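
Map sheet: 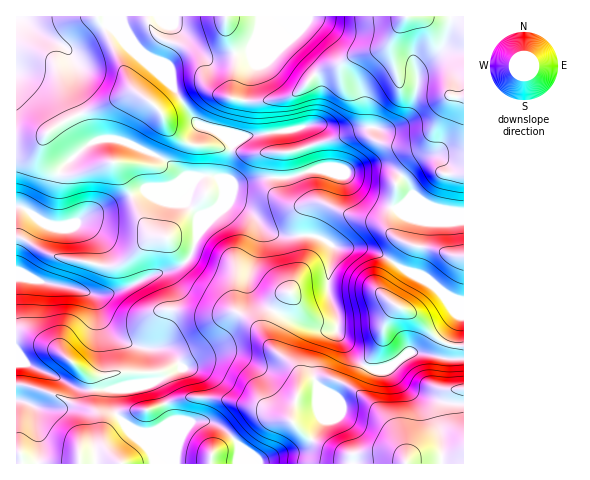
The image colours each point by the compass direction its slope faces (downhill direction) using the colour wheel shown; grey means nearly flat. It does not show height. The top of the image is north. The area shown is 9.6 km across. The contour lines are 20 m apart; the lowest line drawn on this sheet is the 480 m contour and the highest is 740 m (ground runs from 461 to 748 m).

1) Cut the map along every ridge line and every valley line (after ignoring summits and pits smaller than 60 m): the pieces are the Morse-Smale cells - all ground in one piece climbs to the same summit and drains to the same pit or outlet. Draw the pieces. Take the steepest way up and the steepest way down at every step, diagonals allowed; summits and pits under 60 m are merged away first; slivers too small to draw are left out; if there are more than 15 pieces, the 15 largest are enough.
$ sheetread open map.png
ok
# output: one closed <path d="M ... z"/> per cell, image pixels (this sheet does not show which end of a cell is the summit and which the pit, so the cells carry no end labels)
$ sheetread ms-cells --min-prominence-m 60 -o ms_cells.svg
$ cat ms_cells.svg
<path d="M105 16l-89 1 0 446 447 1 1-163-19-5-18-15-24-12-31-19-9-2-24 0-27-13-34 0-11-4-16-18-9-6-13-4-5 5 11-24 31-7 26 0 20-8-14-38-6-2-48 7-13 8-11-11-19-7-6-6-23-35-40-34-18-20-8-6z"/><path d="M463 16l-203 0-1 13-8 21-33 8-10 0-7-5-27-28-10-4-5-5-53 0 0 9 4 2 22 24 40 34 27 39 21 9 11 11 13-8 48-7 6 2 14 38-20 8-26 0-31 7-10 20 0 3 4-4 3 0 14 7 21 21 11 4 34 0 27 13 24 0 9 2 31 19 24 12 18 15 18 5z"/><path d="M259 16l-99 1 14 8 27 28 7 5 10 0 33-8 8-21z"/>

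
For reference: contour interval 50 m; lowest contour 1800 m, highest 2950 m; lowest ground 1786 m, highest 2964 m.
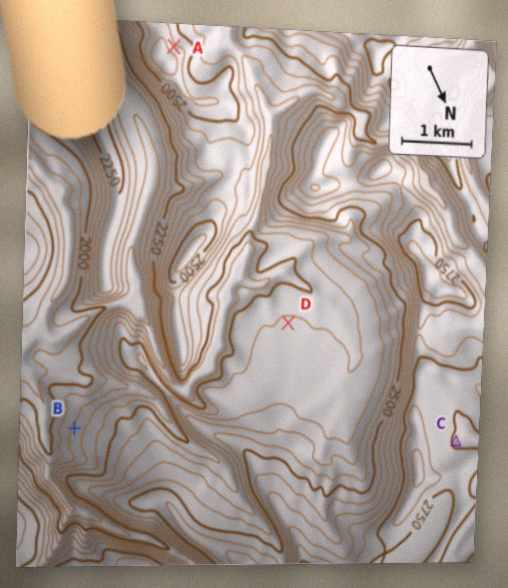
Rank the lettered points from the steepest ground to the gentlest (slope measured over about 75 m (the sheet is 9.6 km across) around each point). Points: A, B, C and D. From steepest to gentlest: A B C D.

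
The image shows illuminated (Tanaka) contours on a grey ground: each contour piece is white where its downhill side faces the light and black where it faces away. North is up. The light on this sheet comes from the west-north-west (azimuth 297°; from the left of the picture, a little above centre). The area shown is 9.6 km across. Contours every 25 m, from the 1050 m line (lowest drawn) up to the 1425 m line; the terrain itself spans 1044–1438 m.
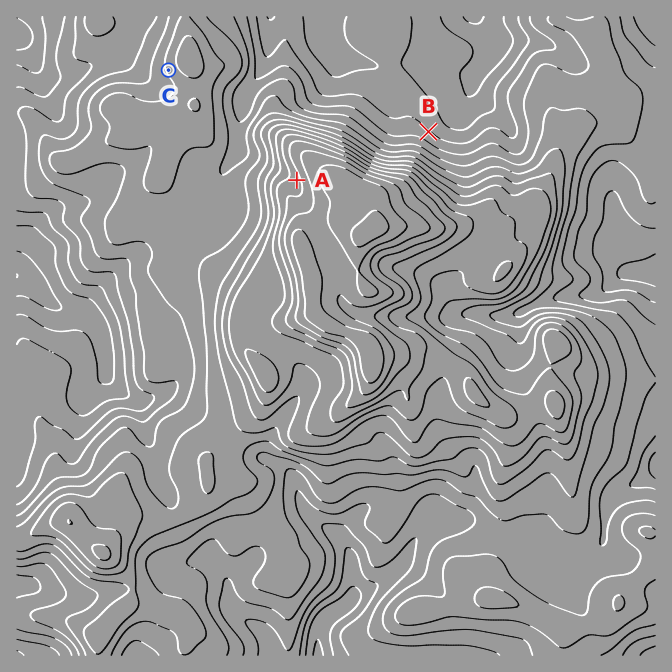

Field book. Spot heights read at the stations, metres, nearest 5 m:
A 1340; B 1130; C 1230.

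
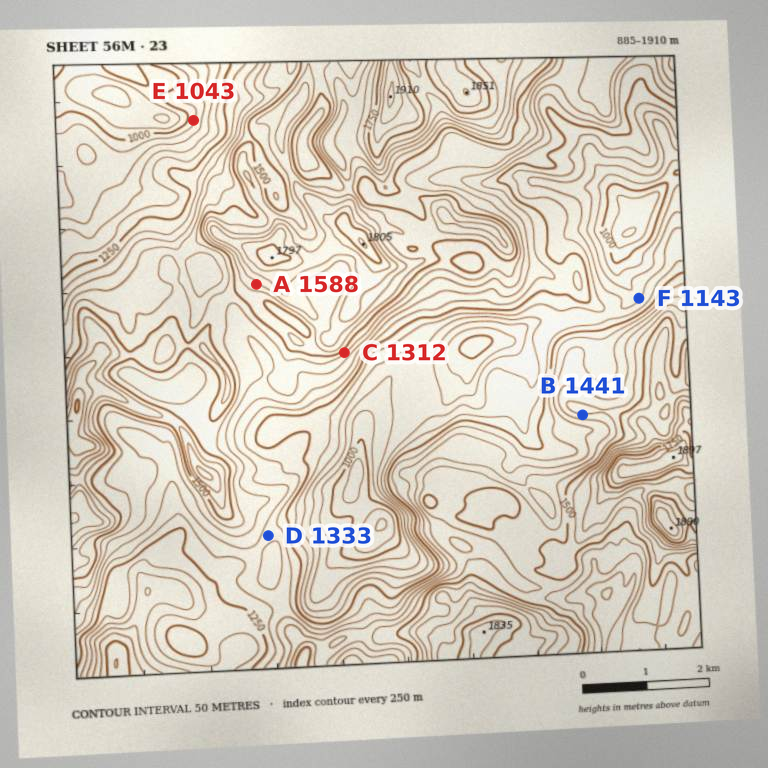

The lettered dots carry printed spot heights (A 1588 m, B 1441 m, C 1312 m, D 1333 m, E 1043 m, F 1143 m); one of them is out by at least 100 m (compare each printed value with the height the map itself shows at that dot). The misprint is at C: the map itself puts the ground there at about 1462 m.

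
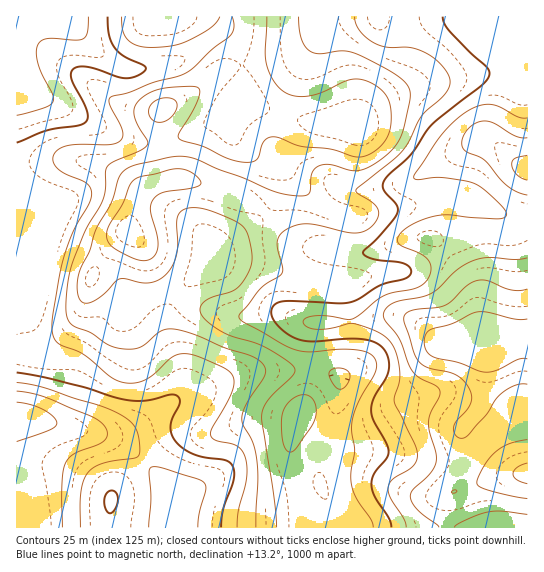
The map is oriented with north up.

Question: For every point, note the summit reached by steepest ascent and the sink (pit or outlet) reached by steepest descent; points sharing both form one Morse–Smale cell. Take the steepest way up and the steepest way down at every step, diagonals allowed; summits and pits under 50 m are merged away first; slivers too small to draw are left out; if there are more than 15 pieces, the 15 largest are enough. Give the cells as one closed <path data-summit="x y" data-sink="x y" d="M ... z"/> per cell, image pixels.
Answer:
<path data-summit="473 343" data-sink="17 418" d="M527 16l-152 0-34 5-15 7-21 20-15 8-67 13-34 27-28 14 0 27 11 42-21 5-6 3-6 6-11 38-12 11-21 28-14 41-10 16-21 21-9 5-25 1 1 174 511-1 0-308-17-2-34-16-22-5-20 1-26 10-30 4-18 5-19-1-27-15-33-33-35-16-11-10-4-8 10-34 12 6 55 18 30 0 15 2 21-20 26-13 36-11 61-10 19-6 5-5 6-1z"/><path data-summit="473 343" data-sink="17 17" d="M374 16l-357 0-1 337 25 0 9-5 21-21 10-16 14-41 21-28 12-11 11-38 6-6 6-3 21-5-12-52 2-18 27-13 34-27 67-13 15-8 28-24z"/><path data-summit="527 169" data-sink="17 418" d="M527 60l-5 0-5 5-8 3-72 13-36 11-26 13-21 20-15-2-30 0-55-18-12-6-10 34 4 8 11 10 35 16 33 33 27 15 19 1 18-5 30-4 26-10 20-1 22 5 34 16 16 2z"/>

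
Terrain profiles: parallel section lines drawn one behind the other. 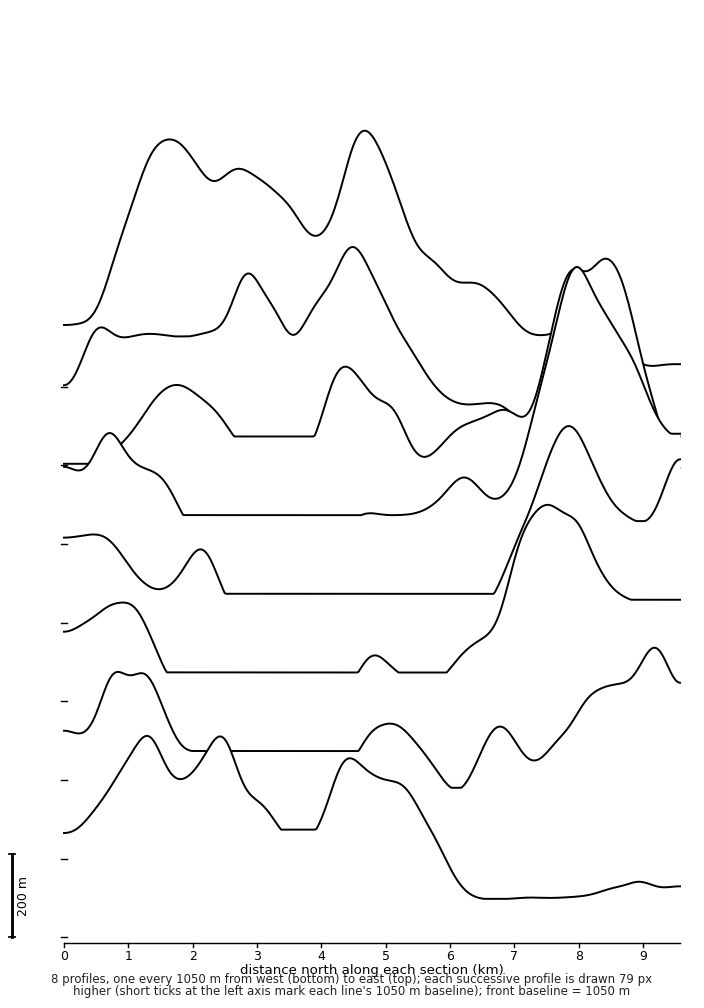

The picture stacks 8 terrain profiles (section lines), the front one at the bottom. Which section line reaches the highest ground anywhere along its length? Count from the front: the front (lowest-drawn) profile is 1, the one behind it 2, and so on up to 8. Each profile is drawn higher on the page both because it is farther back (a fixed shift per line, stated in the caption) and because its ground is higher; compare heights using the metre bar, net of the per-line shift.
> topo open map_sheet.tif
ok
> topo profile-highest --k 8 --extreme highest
5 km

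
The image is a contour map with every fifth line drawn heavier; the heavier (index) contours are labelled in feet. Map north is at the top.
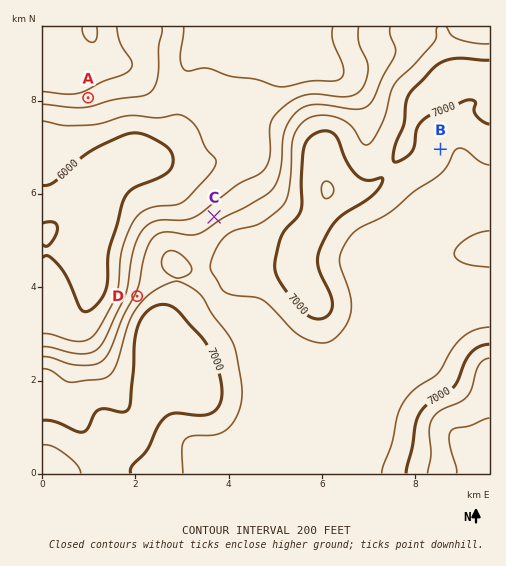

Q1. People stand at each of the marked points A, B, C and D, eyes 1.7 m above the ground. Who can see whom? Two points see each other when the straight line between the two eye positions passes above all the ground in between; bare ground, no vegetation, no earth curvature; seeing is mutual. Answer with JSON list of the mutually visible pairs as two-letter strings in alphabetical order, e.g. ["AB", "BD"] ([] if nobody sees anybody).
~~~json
["AC", "AD"]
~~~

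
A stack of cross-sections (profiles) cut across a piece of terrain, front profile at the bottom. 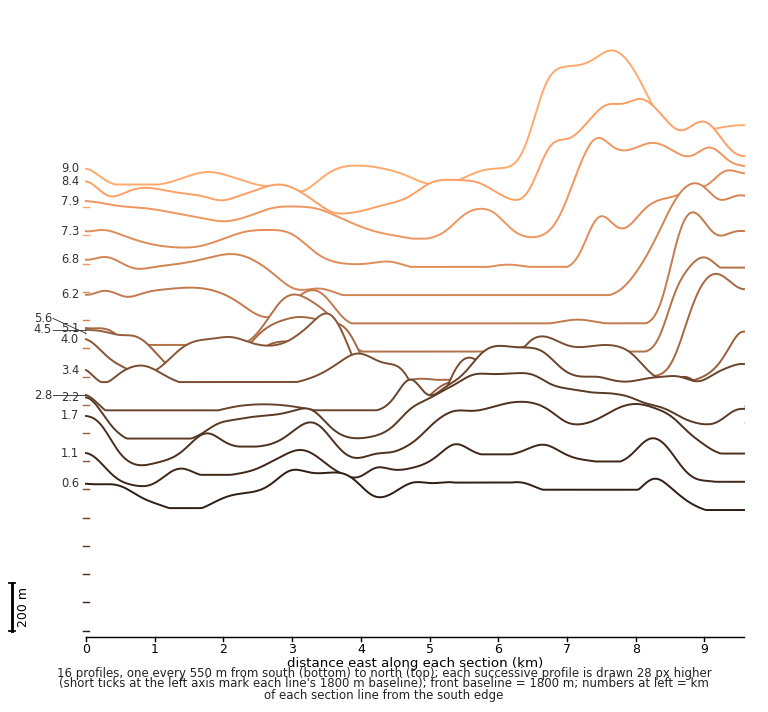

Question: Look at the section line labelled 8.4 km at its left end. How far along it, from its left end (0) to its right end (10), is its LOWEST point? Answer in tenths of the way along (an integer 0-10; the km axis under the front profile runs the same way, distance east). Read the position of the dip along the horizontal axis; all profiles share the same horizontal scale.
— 4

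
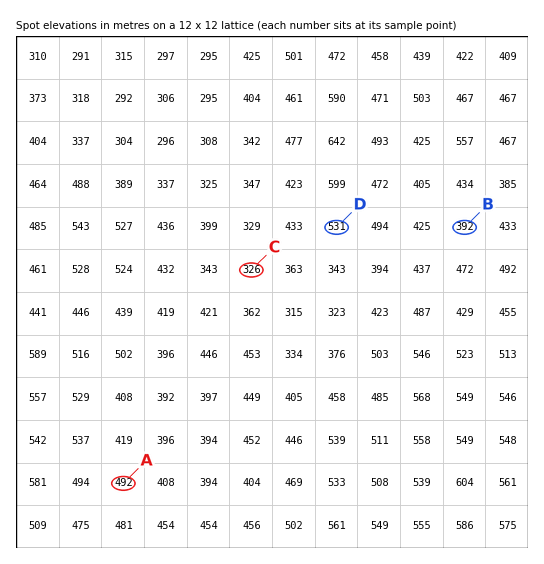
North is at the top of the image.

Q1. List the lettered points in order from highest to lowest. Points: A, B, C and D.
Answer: D A B C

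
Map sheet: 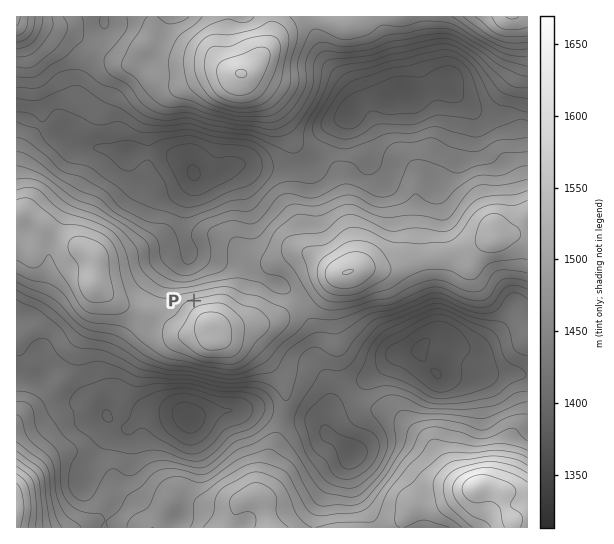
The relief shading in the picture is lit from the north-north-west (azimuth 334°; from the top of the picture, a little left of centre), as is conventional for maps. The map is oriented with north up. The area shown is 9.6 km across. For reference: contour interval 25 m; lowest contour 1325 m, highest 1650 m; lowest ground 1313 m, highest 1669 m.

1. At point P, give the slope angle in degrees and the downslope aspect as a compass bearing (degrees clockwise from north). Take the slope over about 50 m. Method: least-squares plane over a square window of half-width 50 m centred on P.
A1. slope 9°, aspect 343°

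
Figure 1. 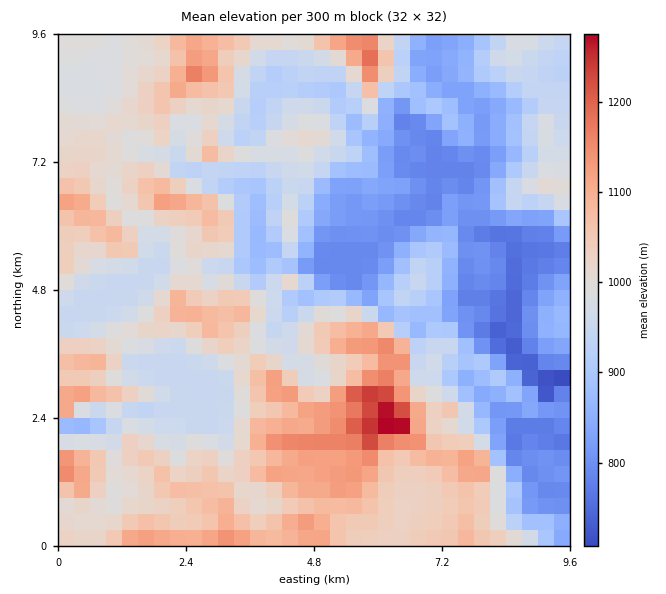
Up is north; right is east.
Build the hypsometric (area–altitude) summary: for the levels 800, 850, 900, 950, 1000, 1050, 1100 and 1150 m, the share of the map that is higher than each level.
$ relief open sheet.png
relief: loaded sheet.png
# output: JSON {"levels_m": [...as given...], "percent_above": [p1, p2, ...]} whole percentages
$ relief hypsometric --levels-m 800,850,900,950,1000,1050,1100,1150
{"levels_m": [800, 850, 900, 950, 1000, 1050, 1100, 1150], "percent_above": [90, 80, 73, 61, 40, 21, 10, 3]}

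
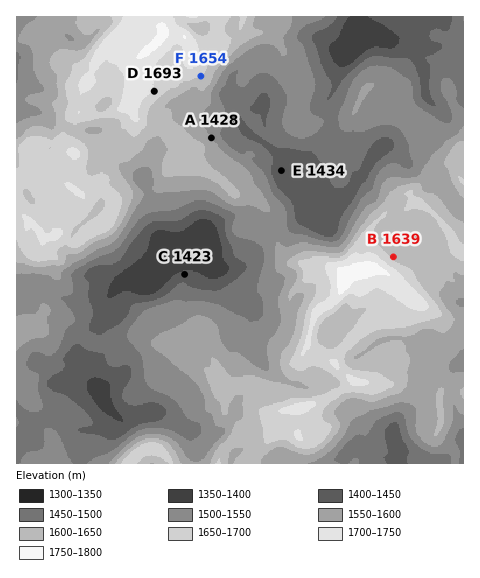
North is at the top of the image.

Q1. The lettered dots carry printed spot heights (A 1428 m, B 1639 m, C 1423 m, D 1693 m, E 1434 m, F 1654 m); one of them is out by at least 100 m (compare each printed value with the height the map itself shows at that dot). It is A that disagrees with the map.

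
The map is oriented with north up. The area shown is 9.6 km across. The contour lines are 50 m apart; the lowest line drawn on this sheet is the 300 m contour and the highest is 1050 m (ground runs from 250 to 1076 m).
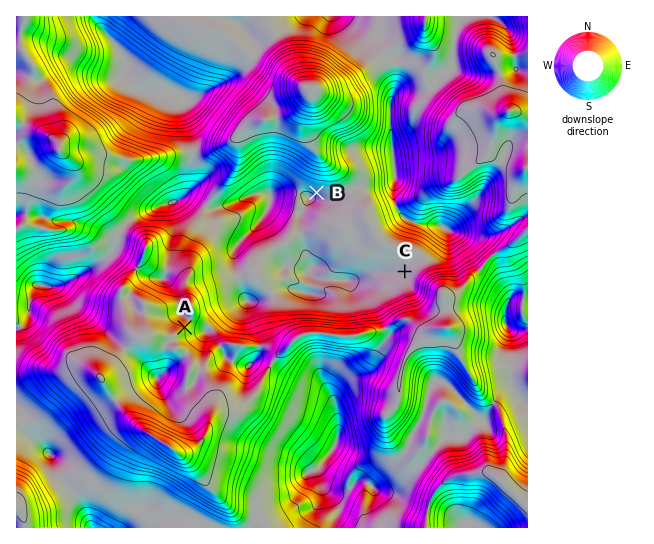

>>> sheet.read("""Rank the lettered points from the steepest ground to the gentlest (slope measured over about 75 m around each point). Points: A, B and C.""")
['A', 'B', 'C']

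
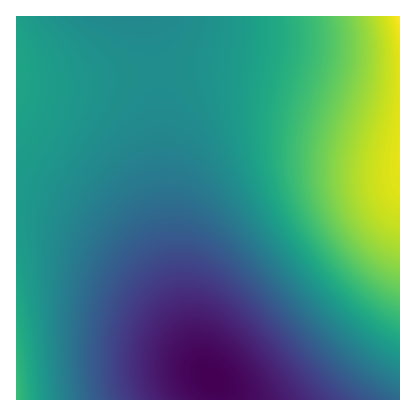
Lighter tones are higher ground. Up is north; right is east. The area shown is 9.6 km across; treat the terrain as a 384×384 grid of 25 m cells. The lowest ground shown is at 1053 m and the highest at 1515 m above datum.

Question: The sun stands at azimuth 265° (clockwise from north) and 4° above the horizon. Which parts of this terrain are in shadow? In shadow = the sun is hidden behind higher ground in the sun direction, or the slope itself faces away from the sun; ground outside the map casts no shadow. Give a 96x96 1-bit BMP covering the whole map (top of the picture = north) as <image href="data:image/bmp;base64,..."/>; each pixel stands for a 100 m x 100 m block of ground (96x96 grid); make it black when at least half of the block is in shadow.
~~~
<image width="96" height="96" href="data:image/bmp;base64,Qk2+BAAAAAAAAD4AAAAoAAAAYAAAAGAAAAABAAEAAAAAAIAEAAATCwAAEwsAAAIAAAAAAAAA////AAAAAAD////gAAAAAAAAAAD/////AAAAAAAAAAD//////AAAAAAAAAD//////8AAAAAAAAD///////AAAAAAAAD///////AAAAAAAAD///////AAAAAAAAD///////AAAAAAAAD//////+AAAAAAAAD//////+AAAAAAAAD//////+AAAAAAAAD//////8AAAAAAAAD//////8AAAAAAAAD//////4AAAAAAAAD//////wAAAAAAAAD//////gAAAAAAAAD//////AAAAAAAAAD/////+AAAAAAAAAD/////8AAAAAAAAAD/////wAAAAAAAAAD/////gAAAAAAAAAD////+AAAAAAAAAAD////4AAAAAAAAAAA////AAAAAAAAAAAAD//gAAAAAAAAAAAAAAAAAAAAAAAAAAAAAAAAAAAAAAAAAAAAAAAAAAAAAAAAAAAAAAAAAAAAAAAAAAAAAAAAAAAAAAAAAAAAAAAAAAAAAAAAAAAAAAAAAAAAAAAAAAAAAAAAAAAAAAAAAAAAAAAAAAAAAAAAAAAAAAAAAAAAAAAAAAAAAAAAAAAAAAAAAAAAAAAAAAAAAAAAAAAAAAAAAAAAAAAAAAAAAAAAAAAAAAAAAAAAAAAAAAAAAAAAAAAAAAAAAAAAAAAAAAAAAAAAAAAAAAAAAAAAAAAAAAAAAAAAAAAAAAAAAAAAAAAAAAAAAAAAAAAAAAAAAAAAAAAAAAAAAAAAAAAAAAAAAAAAAAAAAAAAAAAAAAAAAAAAAAAAAAAAAAAAAAAAAAAAAAAAAAAAAAAAAAAAAAAAAAAAAAAAAAAAAAAAAAAAAAAAAAAAAAAAAAAAAAAAAAAAAAAAAAAAAAAAAAAAAAAAAAAAAAAAAAAAAAAAAAAAAAAAAAAAAAAAAAAAAAAAAAAAAAAAAAAAAAAAAAAAAAAAAAAAAAAAAAAAAAAAAAAAAAAAAAAAAAAAAAAAAAAAAAAAAAAAAAAAAAAAAAAAAAAAAAAAAAAAAAAAAAAAAAAAAAAAAAAAAAAAAAAAAAAAAAAAAAAAAAAAAAAAAAAAAAAAAAAAAAAAAAAAAAAAAAAAAAAAAAAAAAAAAAAAAAAAAAAAAAAAAAAAAAAAAAAAAAAAAAAAAAAAAAAAAAAAAAAAAAAAAAAAAAAAAAAAAAAAAAAAAAAAAAAAAAAAAAAAAAAAAAAAAAAAAAAAAAAAAAAAAAAAAAAAAAAAAAAAAAAAAAAAAAAAAAAAAAAAAAAAAAAAAAAAAAAAAAAAAAAAAAAAAAAAAAAAAAAAAAAAAAAAAAAAAAAAAAAAAAAAAAAAAAAAAAAAAAAAAAAAAAAAAAAAAAAAAAAAAAAAAAAAAAAAAAAAAAAAAAAAAAAAAAAAAAAAAAAAAAAAAAAAAAAAAAAAAAAAAAAAAAAAAAAAAAAAAAAAAAAAAAAAAAAAAAAAAAAAAAAAAAAAAAAAAAAAAAAAAAAAAAAAAAAAAAAAAAAAAAAAAAAAAAAAAAAAAAAAAAAAAAAAAAAAAAAAAAAAAAAAAAAAAAAA="/>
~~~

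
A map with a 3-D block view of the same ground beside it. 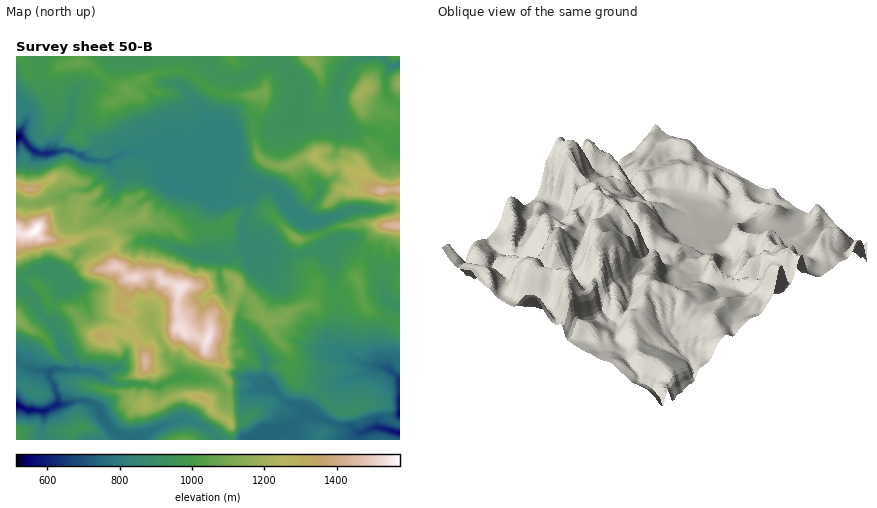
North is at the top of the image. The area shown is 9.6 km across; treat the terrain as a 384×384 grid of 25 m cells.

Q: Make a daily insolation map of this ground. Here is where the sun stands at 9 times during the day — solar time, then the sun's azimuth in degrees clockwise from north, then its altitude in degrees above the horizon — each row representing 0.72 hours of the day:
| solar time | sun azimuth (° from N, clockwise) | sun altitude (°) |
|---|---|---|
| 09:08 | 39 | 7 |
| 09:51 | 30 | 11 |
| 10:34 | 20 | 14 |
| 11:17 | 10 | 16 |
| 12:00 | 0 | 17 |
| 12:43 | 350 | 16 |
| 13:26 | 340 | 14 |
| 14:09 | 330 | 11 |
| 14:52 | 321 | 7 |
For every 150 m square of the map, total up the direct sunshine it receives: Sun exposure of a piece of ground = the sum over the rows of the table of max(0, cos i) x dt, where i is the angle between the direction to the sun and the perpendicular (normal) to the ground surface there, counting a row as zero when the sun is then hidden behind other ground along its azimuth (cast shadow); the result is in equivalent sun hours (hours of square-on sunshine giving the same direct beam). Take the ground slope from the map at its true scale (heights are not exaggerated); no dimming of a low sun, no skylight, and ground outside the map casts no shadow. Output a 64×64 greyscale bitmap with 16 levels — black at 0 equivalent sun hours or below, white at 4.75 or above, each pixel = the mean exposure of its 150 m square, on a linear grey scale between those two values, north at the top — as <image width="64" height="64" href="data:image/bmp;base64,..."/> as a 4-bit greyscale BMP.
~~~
<image width="64" height="64" href="data:image/bmp;base64,Qk12CAAAAAAAAHYAAAAoAAAAQAAAAEAAAAABAAQAAAAAAAAIAAATCwAAEwsAABAAAAAAAAAAAAAAABEREQAiIiIAMzMzAERERABVVVUAZmZmAHd3dwCIiIgAmZmZAKqqqgC7u7sAzMzMAN3d3QDu7u4A////AEM0UzIhAAAkMQAAACZ3dBAAABABI0RVREQyIiETVnmqVUVlRVQQFGQgAAAAABIgAAAAAAASNERERVVCAAACMgDst4qaqYiXMhAAAAAAAAAAAAFBAAASM0RVZSAAAAAAAtzciZh4iXMQAAAAAAAAAAAAKHYxABIzNFQxAAAAAAA5pSEEmYd2MQAQIAAAAAAAAASZZmZUMiIhEQACMxAAAAMwAAAVeYQAACIjIiIAAAAAN4ZVV3UyMhAAAUZ3ZTISNAAAAAAAEAAAJUWHZlEAAAJVVVVWZUQhAAADZmZmZmVVARMzIQAAAAADZWYzV2Vpvcc0VFVUQxAAADZmZmZ2ZlMUZ2UhEAATeaqFEAAUV4dkIQFCESIhAAAUVndmd3d2ZUd2ZAMzVmYxAAAAAAAiEQAAAlEAARABJFVERWd3d3dkVmUwFFZmMAACIQAAAAAAAAAWMAAAAAJEREQzNGeHeJJDIQAAEiAAAAAmQAIQAAAAAAAAAAAAIzM0REQzNFaIMCEAAAAAAAAAAAJCIzEAAAAAA0ECMkZkNFVWZmZlQzETEQAAAkEQAAAAAkZTIQAAAAFmICRBESI0VnZVRDEhERMQAAAkMhAAAAABa2EAAAAAJGVEVSEQAlVmREQzIiIREQAAAUMiEQAAEQF7pSAAABIkI0diERAlZTIzIiEiEQAAAAAEQiIiABNAAniEEAAAJSEkQzIBEnZBIyISEREQAAAAAVdCIiNmZBIzVWMiATR4Q0RVMQEUMhMxIREhEQEQAAFphyESR7y5h3dDISQzZ4d2QkMQASMSMhIAERERAAEiJppzERFGeJhSE0ISNnZnh4eFMQACMRIRIQAREREAETV5liAQATREMQABEREjRmV4hFYgEjV3UiMgEhIiEQAkWKhSEAAUQyIzIlMAABRFdmmoiTI0WKmHMQEzIzMiJGZ4cyESNWZDIiREIAAAA1ZoeIqpUSR4rMy4VUMzMzNXd2JCERM0VEIREUIAAAABMjIjm6YxNpuqqZmHZFQ0NGZUIiEQEiEiIRAAEQAAAAAyEABKhUFaqphmZ3ZEVUM0VEMyIQAAAAAAAAAAAAAAATUzM0U0M4uodVVlRERVQzMzMjIQAAAAAAAAAAEREQJHvMzIhiFYmXZVVERVVWZCNDMzMwAAAAAAAAAAAnqFRq3t//6lSM2nVURFVVZmVmVkMiIzAAAAAAAVh1MTjd3u3u/v//zf63VERERFVWZVZ2UyEiMAAAAAADe92r3d3u//7/3dzLynVERERFZWZURmZDIREQAAAAAAKKzO//7+///tp1VEM3ZEVEQzIUZkRFVUIREAAAAAAAACaLuYut3syVEAEiIzRUVUQyEAASNEVVUiAAAAAAAAAAAUVmM2iXUQAAAREjMkM0MzEAAAEiMzMxEAAAAANXq4QQATmEEAAAAAEyERETREQzIRJlEAAAAAIAAAR1JHq6vLhVWHcwAAEBRUMzMiQzMzIRbu7IMAAAAAAACcuEV3ZmirqoQQAAMjZ3Z2ZkRDMyEBbbmHdlQxEAEjM+7OpnZVRFeHd2QRRUd3dniphSNUEBSpVDIAACMzV8//zf/4VUQyM3hmiYVXeZiHequ6YlUzSIUyEAAAAAAAAUiURqx1RFVnWKhXmHmoupmJd5q4RmZ3QxABEAAAAAAAATAAJndmUySHqENrlryqqpZERWdmiHQQAAFlEAAAAAAAAAABI0aZUUqpukOrqph2VUREQzRnQQAAEChxAAAAAAABIQAAE0WqRovd7KuWVVRFVEREMzMQAAAhAnMlQiNUMY/+UAEQETy2eaq8p1VEREREREQzIQAAASEAKaZEmt/////5MTashbl3iIVURERERERERDIAAAABEAACITeb7+/////qvN3ZanRFVVREREREREVEMQAAAAAAAAAjZ4zKisvd7//czd24RVZlVEREREREREQxABNCAAADU0iFmoeJh63u/u2WMiOIZmVURERERERERDEXvdyDAEmquUenZ4mZdBFIgwARERRmZVVEREREREREQ3upq9uGQjh5zZZWZ6gQAAAAABREMRIzRERERERERERFmHZ4q83Jis7shWZUowAAARASIzMzM0REREREREREREaGZmZ5zv7Ky6dGZUQgEyACU0QgASIzNERERERERERDNWZlVWaKqYZ2VndUNAFEMRFnUhAAESIzMzRDM0RERDM1VVVERVZmZUQ0RDNEAVRDMTdTIQAAERIjMzMzREMzI1VERERERVVUQyABIzMgRERCJFQyIQAAABIzMzMzMiERNTIzRERERERDEAIzI0IzNDREREMhAAAAABEiMzIhAAIyISNEREQ0RDIRMzNVQzI0NDRVVDERAAAAABJDIQAAACEhIzRERDREMhIjRWYyEiQ0RERVVlMQARAAATIQAAAAABEjNEREM0RDESM0QiERNDQzVVV3ZDNVISI0IQABNVZVMjNEREQzREdiETQgEAJDMzM0VlREVVQ4mXMQAViJmsymVERDMzI0WKciNSAhEzMyIREyJXiGQ0QhAAAmh3ZniYl1RDMhIjNWmphlVSI0MiEQAQFIiJmHQQAAE2dlQzRWioZEMhATQ1Z6ynerI1VEIQAAFHd4mruoZURXZlQyESRodlQxADUzNmnLhJ4UVUVmQyJHd2ZmZ3iJmHZlRCESMkZlRCABQyIkm7u2AiRVVXd2Z3dlVEREREVmZVVEImdkRFVDITZkMiJFfLIA"/>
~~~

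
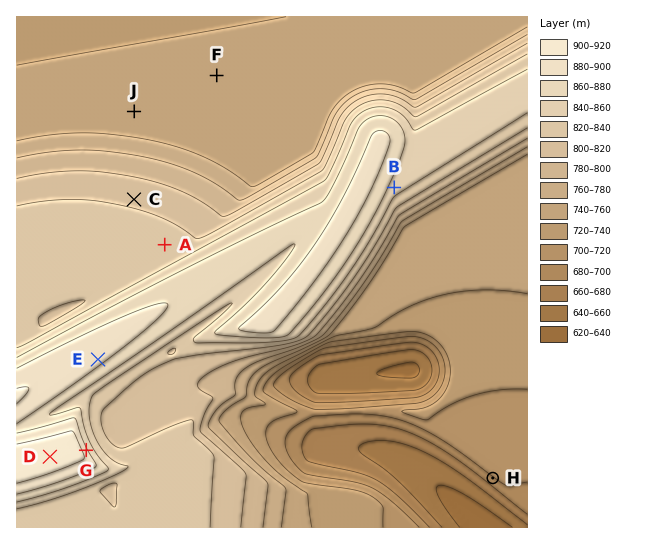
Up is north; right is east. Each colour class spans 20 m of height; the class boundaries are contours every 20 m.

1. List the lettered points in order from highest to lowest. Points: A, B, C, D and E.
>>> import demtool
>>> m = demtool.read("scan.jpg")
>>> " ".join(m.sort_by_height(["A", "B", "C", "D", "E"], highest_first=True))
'D E B A C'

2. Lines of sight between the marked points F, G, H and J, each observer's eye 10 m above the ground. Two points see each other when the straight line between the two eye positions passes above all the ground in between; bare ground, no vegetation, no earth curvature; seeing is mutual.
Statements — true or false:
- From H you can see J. false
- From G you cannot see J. true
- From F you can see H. false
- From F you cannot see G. true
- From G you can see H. true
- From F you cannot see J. false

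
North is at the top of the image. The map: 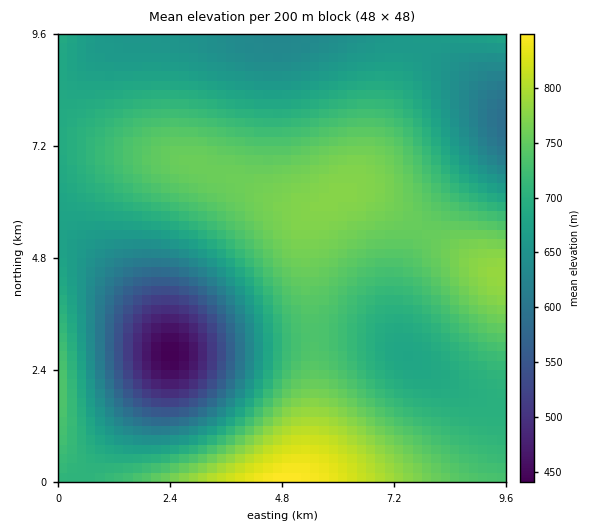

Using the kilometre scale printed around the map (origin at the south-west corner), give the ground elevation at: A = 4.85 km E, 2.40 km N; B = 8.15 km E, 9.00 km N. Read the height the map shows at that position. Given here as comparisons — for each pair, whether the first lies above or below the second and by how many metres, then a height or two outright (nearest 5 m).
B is below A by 70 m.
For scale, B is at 655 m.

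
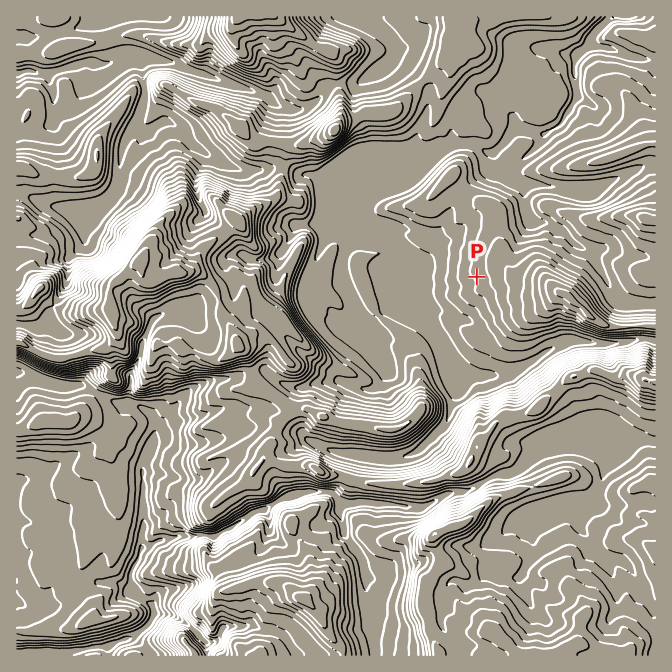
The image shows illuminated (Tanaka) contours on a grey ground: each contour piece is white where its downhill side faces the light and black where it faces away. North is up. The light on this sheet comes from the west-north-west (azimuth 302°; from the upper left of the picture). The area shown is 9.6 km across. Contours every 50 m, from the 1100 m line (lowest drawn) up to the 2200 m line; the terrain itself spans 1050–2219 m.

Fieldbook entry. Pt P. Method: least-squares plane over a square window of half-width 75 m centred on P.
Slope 13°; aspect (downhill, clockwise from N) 240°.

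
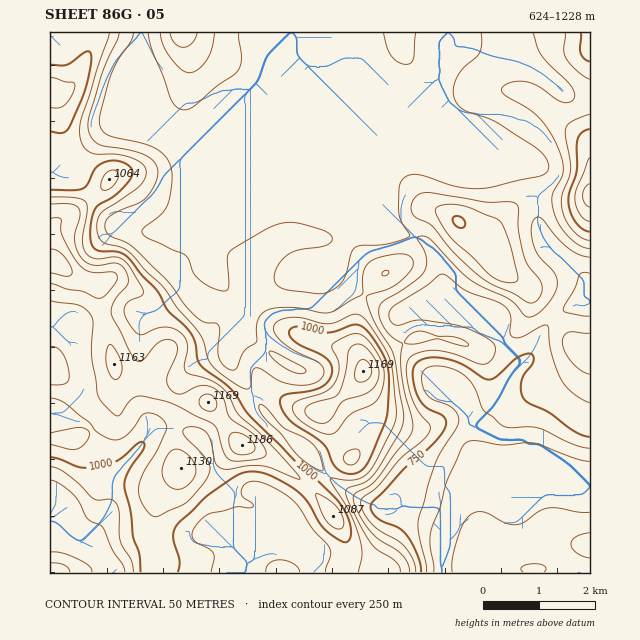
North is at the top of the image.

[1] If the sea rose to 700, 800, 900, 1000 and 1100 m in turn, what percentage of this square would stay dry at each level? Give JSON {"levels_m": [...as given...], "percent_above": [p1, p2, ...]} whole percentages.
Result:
{"levels_m": [700, 800, 900, 1000, 1100], "percent_above": [92, 84, 42, 21, 6]}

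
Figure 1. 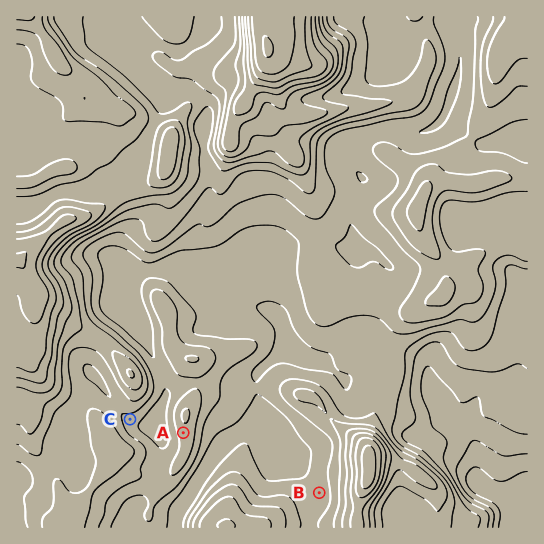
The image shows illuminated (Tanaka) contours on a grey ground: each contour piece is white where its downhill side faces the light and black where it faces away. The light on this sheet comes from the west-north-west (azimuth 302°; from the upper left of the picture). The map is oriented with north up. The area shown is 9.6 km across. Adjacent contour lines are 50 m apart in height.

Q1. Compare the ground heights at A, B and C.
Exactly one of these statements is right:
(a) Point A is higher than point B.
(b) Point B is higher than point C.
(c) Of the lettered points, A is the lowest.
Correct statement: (a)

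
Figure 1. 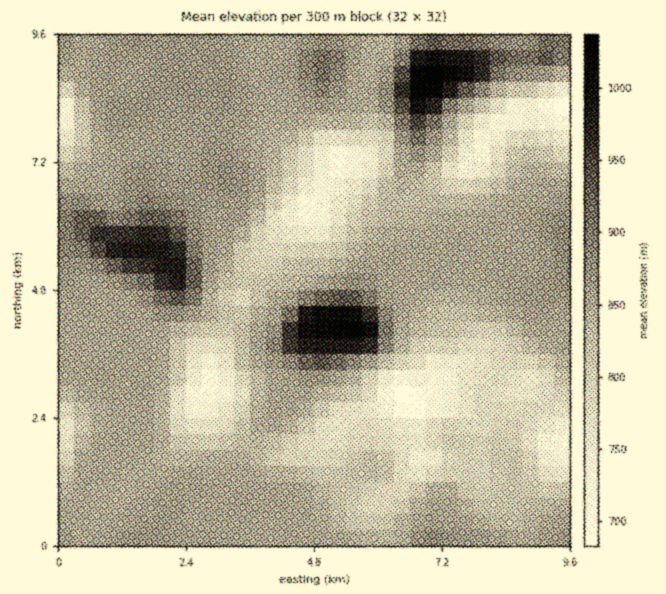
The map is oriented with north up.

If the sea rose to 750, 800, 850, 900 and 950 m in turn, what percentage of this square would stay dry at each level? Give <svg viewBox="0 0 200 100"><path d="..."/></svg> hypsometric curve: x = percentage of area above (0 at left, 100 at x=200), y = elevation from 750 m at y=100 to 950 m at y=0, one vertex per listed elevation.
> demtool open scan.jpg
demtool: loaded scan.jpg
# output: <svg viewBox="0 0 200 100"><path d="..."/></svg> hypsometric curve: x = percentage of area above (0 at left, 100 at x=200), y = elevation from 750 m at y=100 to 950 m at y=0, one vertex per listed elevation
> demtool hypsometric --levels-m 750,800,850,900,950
<svg viewBox="0 0 200 100"><path d="M185 100l-29-25-49-25-88-25-9-25"/></svg>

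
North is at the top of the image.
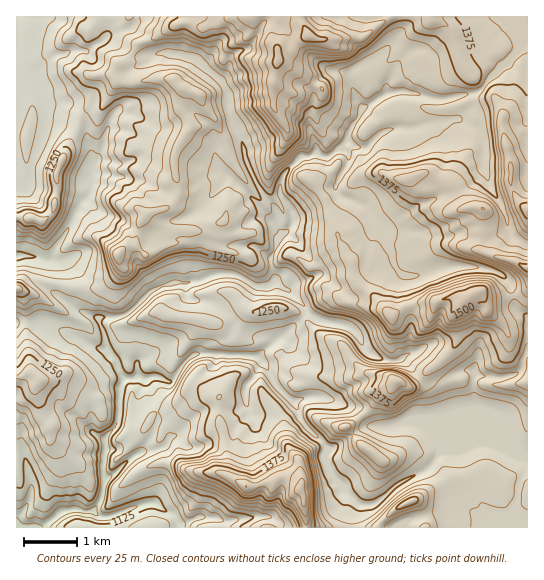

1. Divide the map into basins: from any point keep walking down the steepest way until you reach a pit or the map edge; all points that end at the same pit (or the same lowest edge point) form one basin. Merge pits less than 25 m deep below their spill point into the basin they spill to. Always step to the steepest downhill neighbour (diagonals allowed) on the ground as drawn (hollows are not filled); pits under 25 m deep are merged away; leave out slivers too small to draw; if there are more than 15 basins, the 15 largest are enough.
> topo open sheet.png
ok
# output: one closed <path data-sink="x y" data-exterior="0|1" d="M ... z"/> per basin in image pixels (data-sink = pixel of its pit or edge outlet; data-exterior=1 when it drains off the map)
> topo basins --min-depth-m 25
<path data-sink="17 527" data-exterior="1" d="M527 16l-293 0-31 12-12-5-17 2-16 11-20 8-11 17-10 4-2 6 0 8 2 2 18 2 16-4 20 0 14 11-4 20 7 9 1 11-14 24 0 19 4 18-8 14-27 10-5 11-4 16-16 12 2 11-1 8-15 12-8 3-24 0-14-4-21-1-8 8-9 0 4 14 2 40 5 26-16 7 1 150 511-1z"/><path data-sink="17 257" data-exterior="1" d="M171 79l-20 0-16 4-18-2-13 24-3 3-12 1-9 9-3 12-10 17-11 27 1 17-5 22-10 8-13-4-13 1 0 69 2 2 9 3 11-9 21 1 14 4 24 0 8-3 15-12 1-8-2-11 16-12 4-16 5-11 23-7 8-6 4-11-4-18 0-19 14-24 0-7-8-13 4-20z"/><path data-sink="17 17" data-exterior="1" d="M233 16l-216 0-1 201 13 0 13 4 10-8 5-22-1-17 11-27 10-17 3-12 9-9 12-1 4-5 11-20-1-12 2-6 10-4 11-17 12-4 21-13 11-4 9 0 12 5z"/><path data-sink="17 323" data-exterior="1" d="M17 288l-1 89 2 0 14-6-5-26-2-40-4-14z"/>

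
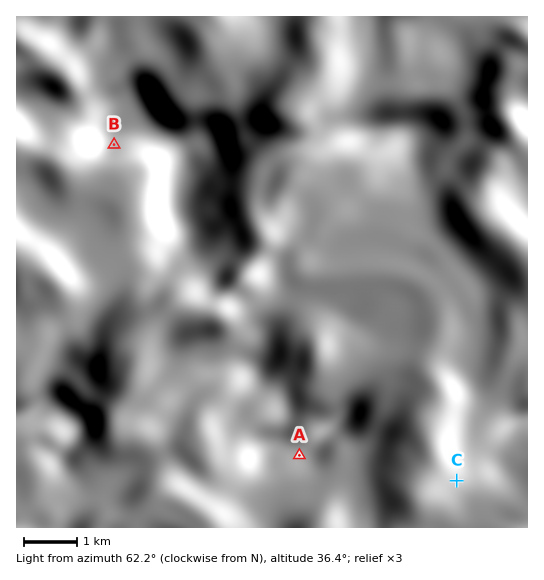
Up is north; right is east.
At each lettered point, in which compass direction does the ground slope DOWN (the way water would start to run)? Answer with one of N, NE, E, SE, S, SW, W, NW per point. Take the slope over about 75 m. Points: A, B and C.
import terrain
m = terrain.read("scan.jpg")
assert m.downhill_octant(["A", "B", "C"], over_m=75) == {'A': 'N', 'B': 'N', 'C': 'E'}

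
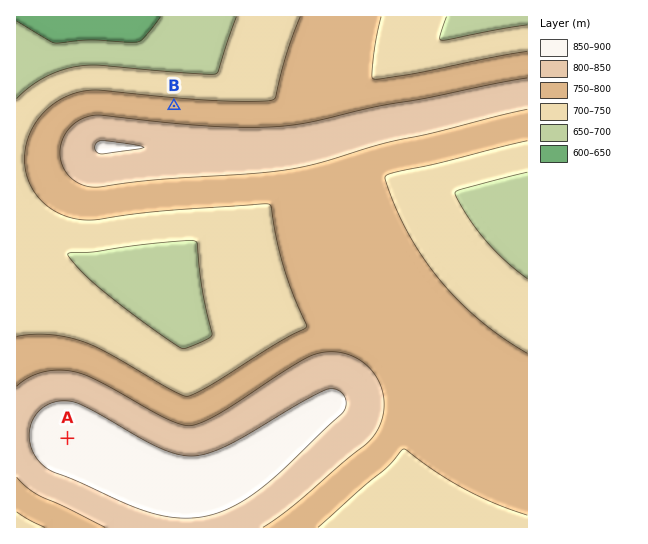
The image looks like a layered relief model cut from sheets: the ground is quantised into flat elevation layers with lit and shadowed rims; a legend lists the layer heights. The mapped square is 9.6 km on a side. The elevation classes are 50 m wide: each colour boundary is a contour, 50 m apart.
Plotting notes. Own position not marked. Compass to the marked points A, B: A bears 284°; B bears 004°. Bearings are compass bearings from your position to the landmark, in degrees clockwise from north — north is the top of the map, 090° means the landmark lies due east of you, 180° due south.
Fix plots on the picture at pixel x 149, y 458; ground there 870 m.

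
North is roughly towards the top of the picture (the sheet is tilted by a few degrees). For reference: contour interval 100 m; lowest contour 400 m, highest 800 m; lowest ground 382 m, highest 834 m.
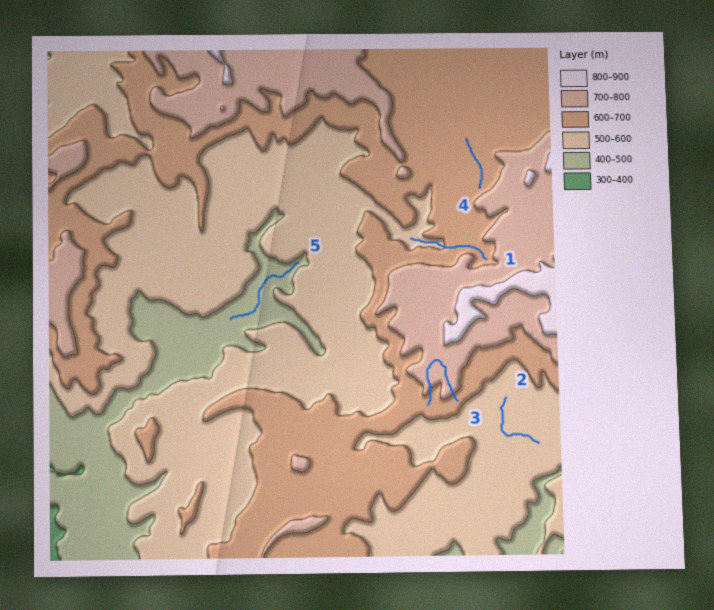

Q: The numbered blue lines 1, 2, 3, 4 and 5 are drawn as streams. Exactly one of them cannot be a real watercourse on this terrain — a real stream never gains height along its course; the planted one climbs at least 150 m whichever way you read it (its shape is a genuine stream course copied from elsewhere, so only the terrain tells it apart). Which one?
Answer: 3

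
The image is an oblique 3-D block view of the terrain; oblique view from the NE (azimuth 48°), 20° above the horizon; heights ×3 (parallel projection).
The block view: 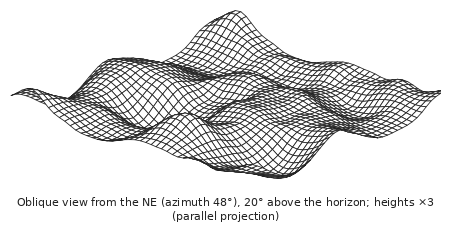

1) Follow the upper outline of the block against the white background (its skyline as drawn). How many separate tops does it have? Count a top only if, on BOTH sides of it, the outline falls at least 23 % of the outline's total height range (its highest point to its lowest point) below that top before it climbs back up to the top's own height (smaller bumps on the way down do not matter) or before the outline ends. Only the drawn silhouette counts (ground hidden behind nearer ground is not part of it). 1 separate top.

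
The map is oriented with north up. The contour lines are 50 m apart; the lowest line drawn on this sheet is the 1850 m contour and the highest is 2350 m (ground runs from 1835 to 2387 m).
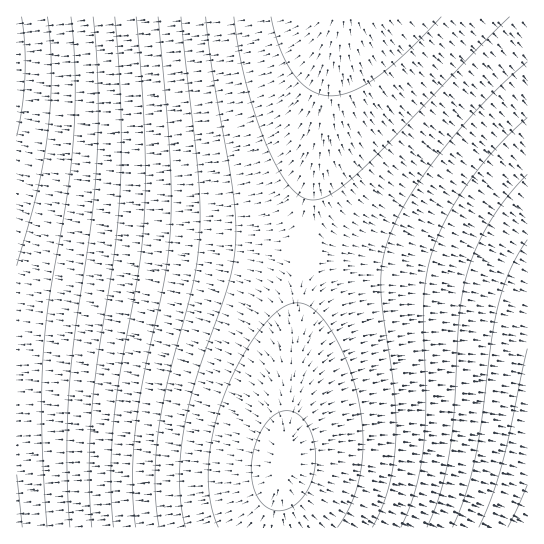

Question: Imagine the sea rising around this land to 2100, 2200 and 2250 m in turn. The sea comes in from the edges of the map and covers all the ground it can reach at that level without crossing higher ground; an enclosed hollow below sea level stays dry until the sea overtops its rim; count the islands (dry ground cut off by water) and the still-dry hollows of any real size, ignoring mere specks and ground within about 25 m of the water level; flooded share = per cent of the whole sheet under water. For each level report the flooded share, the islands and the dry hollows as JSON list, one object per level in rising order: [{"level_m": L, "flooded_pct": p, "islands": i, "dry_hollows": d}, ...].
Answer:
[{"level_m": 2100, "flooded_pct": 27, "islands": 0, "dry_hollows": 0}, {"level_m": 2200, "flooded_pct": 46, "islands": 0, "dry_hollows": 0}, {"level_m": 2250, "flooded_pct": 59, "islands": 0, "dry_hollows": 0}]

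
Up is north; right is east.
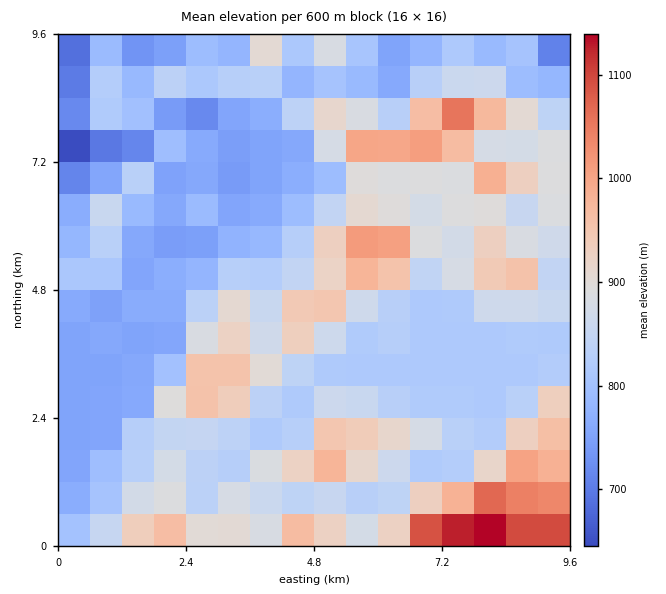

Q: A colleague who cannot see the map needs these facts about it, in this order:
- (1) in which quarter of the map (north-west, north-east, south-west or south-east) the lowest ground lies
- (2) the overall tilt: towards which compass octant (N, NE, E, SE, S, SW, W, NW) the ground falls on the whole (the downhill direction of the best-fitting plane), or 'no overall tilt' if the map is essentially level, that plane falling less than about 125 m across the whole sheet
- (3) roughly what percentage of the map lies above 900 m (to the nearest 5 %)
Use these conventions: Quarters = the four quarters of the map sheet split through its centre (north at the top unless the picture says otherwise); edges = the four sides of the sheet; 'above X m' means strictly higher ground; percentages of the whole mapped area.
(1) Look to the north-west quarter for the lowest ground.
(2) On the whole the ground falls towards the north-west.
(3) About 25 % of the map lies above 900 m.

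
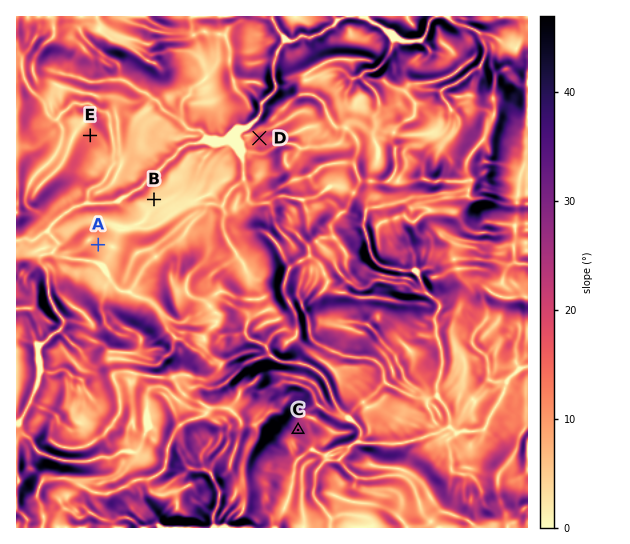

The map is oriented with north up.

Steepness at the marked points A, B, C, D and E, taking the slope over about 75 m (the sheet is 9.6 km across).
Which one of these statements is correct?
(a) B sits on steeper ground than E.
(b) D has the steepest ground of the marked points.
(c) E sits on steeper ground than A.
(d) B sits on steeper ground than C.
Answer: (c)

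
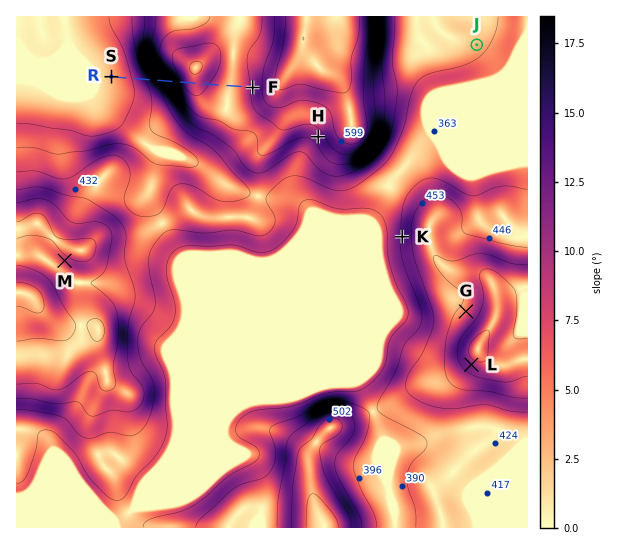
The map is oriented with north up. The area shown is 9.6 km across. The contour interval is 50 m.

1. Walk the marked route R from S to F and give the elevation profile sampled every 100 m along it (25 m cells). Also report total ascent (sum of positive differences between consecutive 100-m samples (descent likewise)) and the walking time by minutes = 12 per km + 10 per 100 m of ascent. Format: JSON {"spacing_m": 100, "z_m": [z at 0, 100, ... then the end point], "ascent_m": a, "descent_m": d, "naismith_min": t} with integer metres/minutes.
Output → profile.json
{"spacing_m": 100, "z_m": [264, 270, 278, 289, 303, 320, 342, 367, 395, 424, 454, 485, 515, 544, 567, 580, 581, 571, 556, 540, 526, 518, 514, 515, 521, 532, 548, 559], "ascent_m": 362, "descent_m": 67, "naismith_min": 68}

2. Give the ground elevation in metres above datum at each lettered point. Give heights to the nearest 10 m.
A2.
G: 510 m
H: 530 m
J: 410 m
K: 410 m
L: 580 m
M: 540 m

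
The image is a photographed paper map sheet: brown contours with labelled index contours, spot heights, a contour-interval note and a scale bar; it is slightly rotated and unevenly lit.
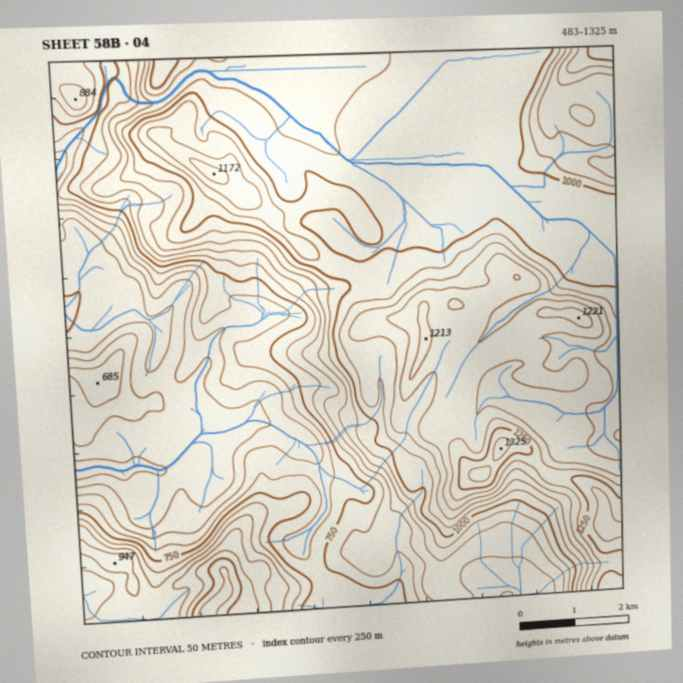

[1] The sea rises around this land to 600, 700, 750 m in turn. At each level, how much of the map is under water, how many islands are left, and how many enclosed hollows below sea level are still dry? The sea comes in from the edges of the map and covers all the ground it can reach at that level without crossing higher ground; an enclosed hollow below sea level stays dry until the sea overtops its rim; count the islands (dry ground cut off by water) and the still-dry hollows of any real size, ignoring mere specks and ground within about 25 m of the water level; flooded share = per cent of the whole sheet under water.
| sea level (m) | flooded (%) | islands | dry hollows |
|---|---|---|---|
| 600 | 10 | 0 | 0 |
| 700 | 19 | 0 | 0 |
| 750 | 24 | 0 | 0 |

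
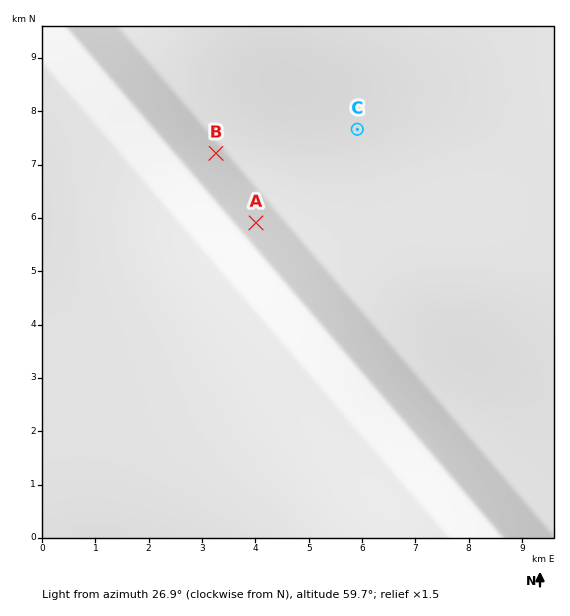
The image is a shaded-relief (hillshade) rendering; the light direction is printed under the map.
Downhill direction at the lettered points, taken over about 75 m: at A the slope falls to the SW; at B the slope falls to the SW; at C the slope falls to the S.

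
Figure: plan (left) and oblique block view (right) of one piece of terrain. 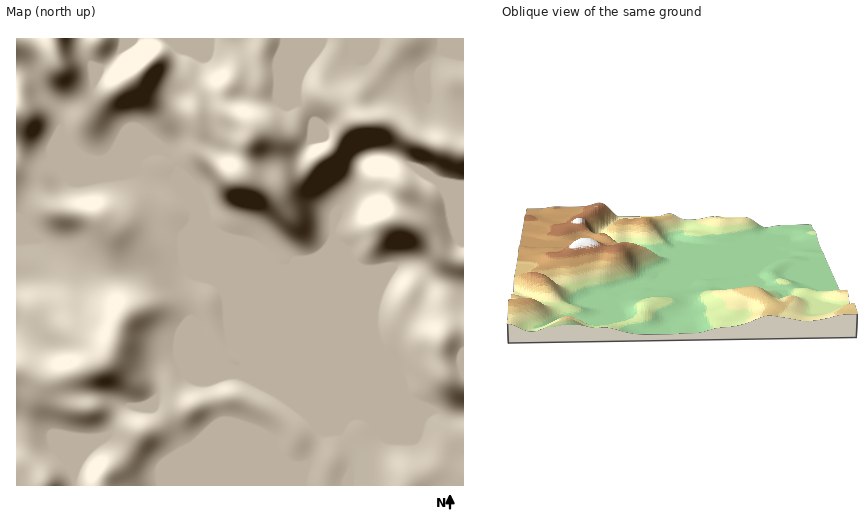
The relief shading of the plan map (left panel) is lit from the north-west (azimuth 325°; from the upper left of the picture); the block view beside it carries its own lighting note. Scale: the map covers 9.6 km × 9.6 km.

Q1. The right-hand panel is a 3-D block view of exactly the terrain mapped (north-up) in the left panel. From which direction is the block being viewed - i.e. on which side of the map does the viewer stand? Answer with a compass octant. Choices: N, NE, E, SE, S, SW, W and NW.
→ W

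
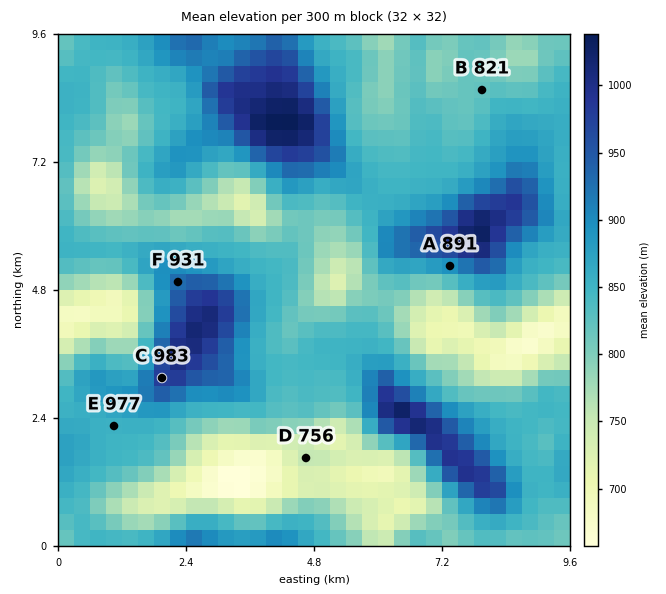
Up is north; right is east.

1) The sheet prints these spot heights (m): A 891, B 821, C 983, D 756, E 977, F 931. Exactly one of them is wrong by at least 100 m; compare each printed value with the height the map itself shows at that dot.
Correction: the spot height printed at E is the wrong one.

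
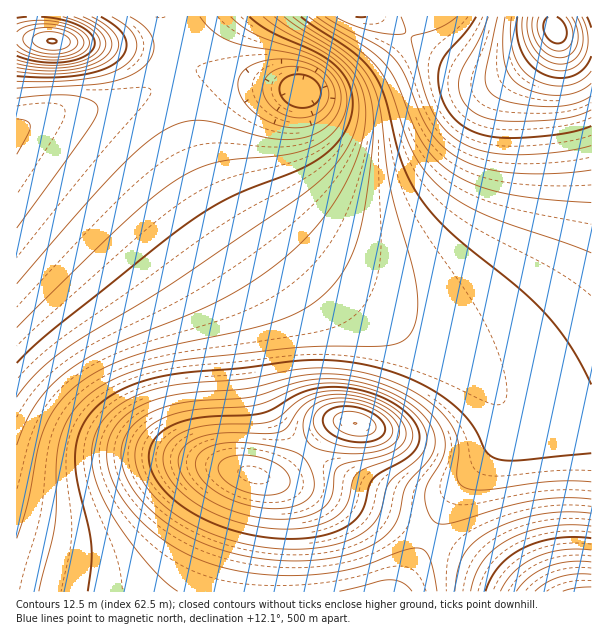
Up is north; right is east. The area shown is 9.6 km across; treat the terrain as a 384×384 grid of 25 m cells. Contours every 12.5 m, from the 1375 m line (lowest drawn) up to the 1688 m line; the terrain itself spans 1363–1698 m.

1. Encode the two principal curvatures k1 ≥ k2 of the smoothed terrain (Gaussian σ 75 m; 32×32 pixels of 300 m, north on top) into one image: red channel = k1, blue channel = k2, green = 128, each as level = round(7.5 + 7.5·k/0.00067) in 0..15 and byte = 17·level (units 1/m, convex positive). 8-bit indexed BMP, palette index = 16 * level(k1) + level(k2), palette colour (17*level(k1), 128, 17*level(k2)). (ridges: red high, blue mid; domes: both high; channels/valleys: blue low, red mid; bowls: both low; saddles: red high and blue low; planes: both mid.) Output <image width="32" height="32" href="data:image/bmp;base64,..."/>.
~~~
<image width="32" height="32" href="data:image/bmp;base64,Qk02CAAAAAAAADYEAAAoAAAAIAAAACAAAAABAAgAAAAAAAAEAAATCwAAEwsAAAABAAAAAAAAAIAAABGAAAAigAAAM4AAAESAAABVgAAAZoAAAHeAAACIgAAAmYAAAKqAAAC7gAAAzIAAAN2AAADugAAA/4AAAACAEQARgBEAIoARADOAEQBEgBEAVYARAGaAEQB3gBEAiIARAJmAEQCqgBEAu4ARAMyAEQDdgBEA7oARAP+AEQAAgCIAEYAiACKAIgAzgCIARIAiAFWAIgBmgCIAd4AiAIiAIgCZgCIAqoAiALuAIgDMgCIA3YAiAO6AIgD/gCIAAIAzABGAMwAigDMAM4AzAESAMwBVgDMAZoAzAHeAMwCIgDMAmYAzAKqAMwC7gDMAzIAzAN2AMwDugDMA/4AzAACARAARgEQAIoBEADOARABEgEQAVYBEAGaARAB3gEQAiIBEAJmARACqgEQAu4BEAMyARADdgEQA7oBEAP+ARAAAgFUAEYBVACKAVQAzgFUARIBVAFWAVQBmgFUAd4BVAIiAVQCZgFUAqoBVALuAVQDMgFUA3YBVAO6AVQD/gFUAAIBmABGAZgAigGYAM4BmAESAZgBVgGYAZoBmAHeAZgCIgGYAmYBmAKqAZgC7gGYAzIBmAN2AZgDugGYA/4BmAACAdwARgHcAIoB3ADOAdwBEgHcAVYB3AGaAdwB3gHcAiIB3AJmAdwCqgHcAu4B3AMyAdwDdgHcA7oB3AP+AdwAAgIgAEYCIACKAiAAzgIgARICIAFWAiABmgIgAd4CIAIiAiACZgIgAqoCIALuAiADMgIgA3YCIAO6AiAD/gIgAAICZABGAmQAigJkAM4CZAESAmQBVgJkAZoCZAHeAmQCIgJkAmYCZAKqAmQC7gJkAzICZAN2AmQDugJkA/4CZAACAqgARgKoAIoCqADOAqgBEgKoAVYCqAGaAqgB3gKoAiICqAJmAqgCqgKoAu4CqAMyAqgDdgKoA7oCqAP+AqgAAgLsAEYC7ACKAuwAzgLsARIC7AFWAuwBmgLsAd4C7AIiAuwCZgLsAqoC7ALuAuwDMgLsA3YC7AO6AuwD/gLsAAIDMABGAzAAigMwAM4DMAESAzABVgMwAZoDMAHeAzACIgMwAmYDMAKqAzAC7gMwAzIDMAN2AzADugMwA/4DMAACA3QARgN0AIoDdADOA3QBEgN0AVYDdAGaA3QB3gN0AiIDdAJmA3QCqgN0Au4DdAMyA3QDdgN0A7oDdAP+A3QAAgO4AEYDuACKA7gAzgO4ARIDuAFWA7gBmgO4Ad4DuAIiA7gCZgO4AqoDuALuA7gDMgO4A3YDuAO6A7gD/gO4AAID/ABGA/wAigP8AM4D/AESA/wBVgP8AZoD/AHeA/wCIgP8AmYD/AKqA/wC7gP8AzID/AN2A/wDugP8A/4D/AIiIiIiHh4eHh4eHh4eHh4eHh4eHd4eHh4eHh4eIiIiHiIiHh4eHh4eHh4eHh4eHh4eHh4eHh4eHh4eHh4eIiIiHh4eHh4eHh4eHh4eHh4eHh4eHh4eHh4eHh4eHh4eIiIeHh4eHh4eHh4eHh4eHh4iHh4eHh4eHh4eHh4eHh4eHh4eHh4eHh4eHh4eIiIiImJiYiIeHh4eHh4eHh4eHh4eHh4eHh4eHh4eIiJiYmJiYmIiHh3d3d3eHh4eHh4eHh4eHh4eHh4eHmJiYmJiYmJiHhoaFhYaGhoaHd3eHh4eHh4eHh4eHh5iYmJiYmJiHh4WFhYWWlpaWhod3d3eHh4eHh4eHh4eXmJiYmJiIh4aVlZaoucjIt5aGh3d3d3d3d4eHh4eHh4eHiIiIiIeHhpa32On62bemloaHh4d3d3d3h4eHh4eHh4eHh4eHd4eXp7jIyainlYWGhoeHh4d3d3eHh4eHh4eHh4eHh3d3d4eWlpaVhISEhYaHh4eHh3d3d4eHh4eHh4eHh4eHd3d3hoaFhISEhYaGh4eHh4d3d3d3h4eHh4eHh4eHh4eHd3eGhoaGhoaHh4eHh4eHh3d3d3eHh4eHh4eHh4eHh4eHh4eHh4eHh4eHh4eHh4eHh3d3d4eHh4eHh4eHh4eHh4eHh4eHh4eHh4eHh4eHh4eHd3d3h4eHh4eHh4eHh4eHh4eHh4eHh4eHh4eHh4eHh4eHh4eHh4eHh4eHh4eHh4eHh4eHh4eHh4eHh4eHh4eHh4eHh4eHh4eHh4eHh4eHh4eHh4eHh4eHh4eHh4eHh4eHh4eHh4eHh4eHh4eHh4iIh4eHh4eHh4eHh4eHh4eHh4eHh4eHh4eHh4eHh4eHh4eHh4eHh4eHh4eHh4eHh4eHh4eHh4eHh4eHh4eHh4eHh4eHh4eHh4eHh4eHh4eHh4eHh4eHh4eHh4eHh4eHh4eHh4eHh4eHh4eHh4eHh4eHh4eHh4eHh4eHh4eHh4eHh4eHh4eHh4eHh4eHh4eHh4eHh4eHh4eHh4eHh4eHh4eHh4eHh4eHh4eHh4eHh4eHh4eHh4eHh4eHh4eHh4eHh4eHh4eHh4aGhoeHh4eIiIiIiIeHh4d2dneHh4eHh4eHh4eHh4Z2doWGhoeHiIiIiIiHh4eHh3V0dISFhoeHh4eHh4eGdmVUZIWGh4eIiIiIiIeHh4eHhIOCg4OFhoeHh4eHh4aFZFRkhZaXl4eIiIiHh5aWl5e2uLjHtqWWhod3h4eHhoV1dXaWlpeXh4eHh4eWlqe4p/j6+vn3xqaGh4eHh4aGhoaHh5enl5eHh4eHhpamydq3x8jJt7alloaHh4eHhoaGl5eYp6eXl4eHh4eGlqjb26c="/>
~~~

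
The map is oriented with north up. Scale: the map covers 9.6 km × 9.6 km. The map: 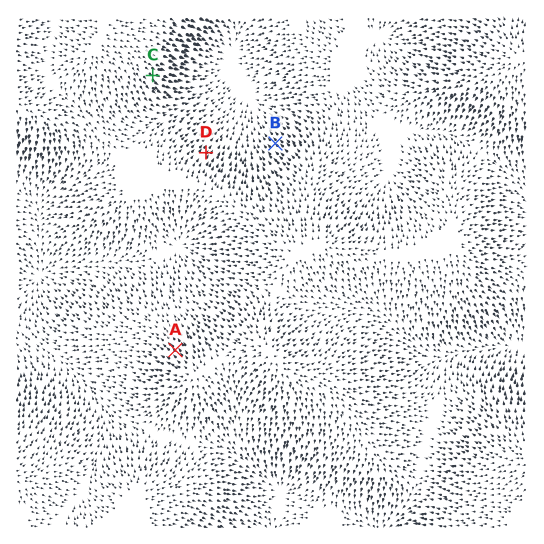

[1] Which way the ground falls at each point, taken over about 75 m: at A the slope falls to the NW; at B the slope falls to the NW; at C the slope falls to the SE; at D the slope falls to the NE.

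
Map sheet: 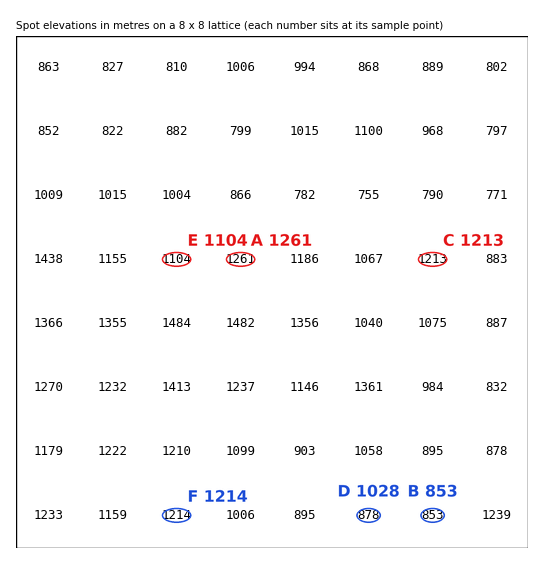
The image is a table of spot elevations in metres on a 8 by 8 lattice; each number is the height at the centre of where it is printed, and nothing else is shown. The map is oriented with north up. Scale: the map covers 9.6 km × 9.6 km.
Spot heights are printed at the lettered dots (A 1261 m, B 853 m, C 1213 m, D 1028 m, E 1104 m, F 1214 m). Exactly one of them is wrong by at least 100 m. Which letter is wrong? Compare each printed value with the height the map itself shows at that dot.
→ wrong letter D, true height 878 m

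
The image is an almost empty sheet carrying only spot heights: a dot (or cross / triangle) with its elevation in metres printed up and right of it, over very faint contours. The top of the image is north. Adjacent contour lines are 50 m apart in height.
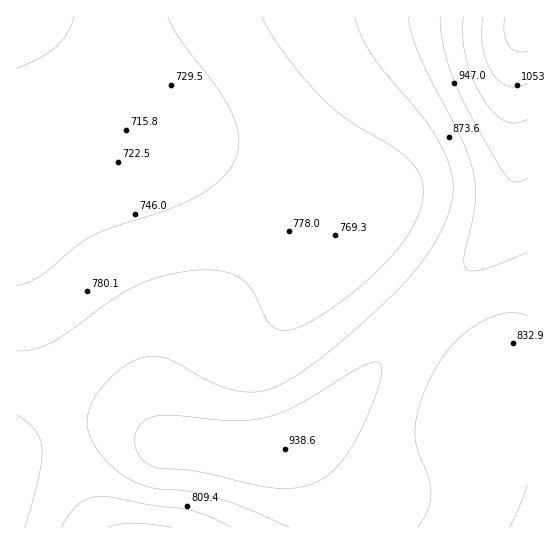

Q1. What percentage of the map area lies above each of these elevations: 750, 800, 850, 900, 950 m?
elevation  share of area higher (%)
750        84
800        61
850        33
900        13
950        4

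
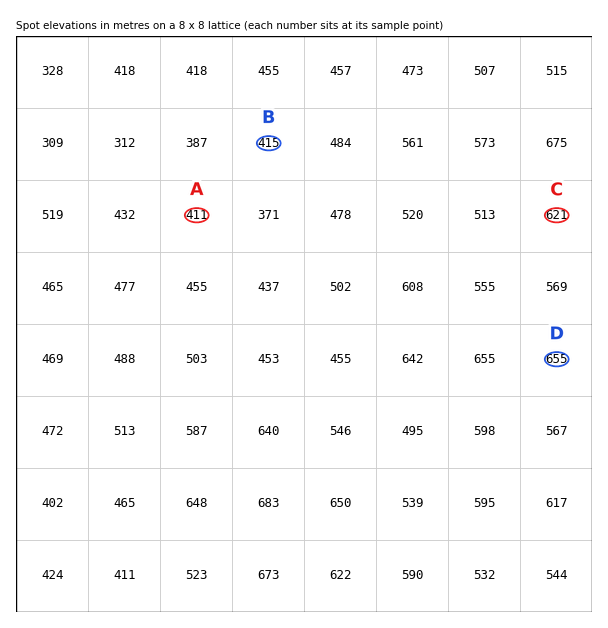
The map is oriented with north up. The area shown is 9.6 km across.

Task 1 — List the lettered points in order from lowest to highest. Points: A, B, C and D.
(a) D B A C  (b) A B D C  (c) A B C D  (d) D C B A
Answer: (c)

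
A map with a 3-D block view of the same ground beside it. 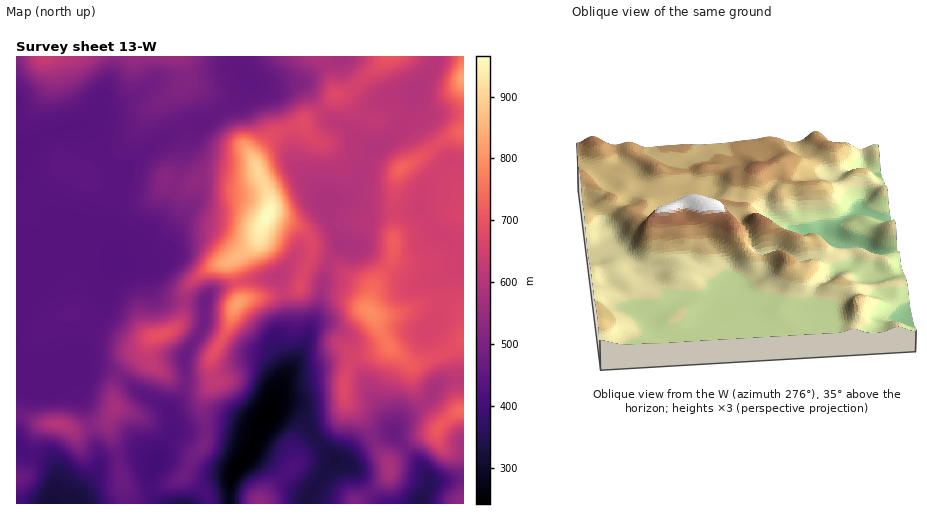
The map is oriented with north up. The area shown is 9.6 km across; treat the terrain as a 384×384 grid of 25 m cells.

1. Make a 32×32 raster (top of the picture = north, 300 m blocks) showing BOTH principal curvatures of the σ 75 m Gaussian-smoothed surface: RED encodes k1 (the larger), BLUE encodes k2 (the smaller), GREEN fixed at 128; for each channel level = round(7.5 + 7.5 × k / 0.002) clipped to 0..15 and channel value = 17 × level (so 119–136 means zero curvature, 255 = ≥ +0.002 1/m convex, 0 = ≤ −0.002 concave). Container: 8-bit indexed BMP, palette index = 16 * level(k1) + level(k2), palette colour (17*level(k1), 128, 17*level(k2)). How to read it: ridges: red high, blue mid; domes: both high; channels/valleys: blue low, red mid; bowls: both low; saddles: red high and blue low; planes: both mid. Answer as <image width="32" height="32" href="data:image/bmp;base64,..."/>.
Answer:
<image width="32" height="32" href="data:image/bmp;base64,Qk02CAAAAAAAADYEAAAoAAAAIAAAACAAAAABAAgAAAAAAAAEAAATCwAAEwsAAAABAAAAAAAAAIAAABGAAAAigAAAM4AAAESAAABVgAAAZoAAAHeAAACIgAAAmYAAAKqAAAC7gAAAzIAAAN2AAADugAAA/4AAAACAEQARgBEAIoARADOAEQBEgBEAVYARAGaAEQB3gBEAiIARAJmAEQCqgBEAu4ARAMyAEQDdgBEA7oARAP+AEQAAgCIAEYAiACKAIgAzgCIARIAiAFWAIgBmgCIAd4AiAIiAIgCZgCIAqoAiALuAIgDMgCIA3YAiAO6AIgD/gCIAAIAzABGAMwAigDMAM4AzAESAMwBVgDMAZoAzAHeAMwCIgDMAmYAzAKqAMwC7gDMAzIAzAN2AMwDugDMA/4AzAACARAARgEQAIoBEADOARABEgEQAVYBEAGaARAB3gEQAiIBEAJmARACqgEQAu4BEAMyARADdgEQA7oBEAP+ARAAAgFUAEYBVACKAVQAzgFUARIBVAFWAVQBmgFUAd4BVAIiAVQCZgFUAqoBVALuAVQDMgFUA3YBVAO6AVQD/gFUAAIBmABGAZgAigGYAM4BmAESAZgBVgGYAZoBmAHeAZgCIgGYAmYBmAKqAZgC7gGYAzIBmAN2AZgDugGYA/4BmAACAdwARgHcAIoB3ADOAdwBEgHcAVYB3AGaAdwB3gHcAiIB3AJmAdwCqgHcAu4B3AMyAdwDdgHcA7oB3AP+AdwAAgIgAEYCIACKAiAAzgIgARICIAFWAiABmgIgAd4CIAIiAiACZgIgAqoCIALuAiADMgIgA3YCIAO6AiAD/gIgAAICZABGAmQAigJkAM4CZAESAmQBVgJkAZoCZAHeAmQCIgJkAmYCZAKqAmQC7gJkAzICZAN2AmQDugJkA/4CZAACAqgARgKoAIoCqADOAqgBEgKoAVYCqAGaAqgB3gKoAiICqAJmAqgCqgKoAu4CqAMyAqgDdgKoA7oCqAP+AqgAAgLsAEYC7ACKAuwAzgLsARIC7AFWAuwBmgLsAd4C7AIiAuwCZgLsAqoC7ALuAuwDMgLsA3YC7AO6AuwD/gLsAAIDMABGAzAAigMwAM4DMAESAzABVgMwAZoDMAHeAzACIgMwAmYDMAKqAzAC7gMwAzIDMAN2AzADugMwA/4DMAACA3QARgN0AIoDdADOA3QBEgN0AVYDdAGaA3QB3gN0AiIDdAJmA3QCqgN0Au4DdAMyA3QDdgN0A7oDdAP+A3QAAgO4AEYDuACKA7gAzgO4ARIDuAFWA7gBmgO4Ad4DuAIiA7gCZgO4AqoDuALuA7gDMgO4A3YDuAO6A7gD/gO4AAID/ABGA/wAigP8AM4D/AESA/wBVgP8AZoD/AHeA/wCIgP8AmYD/AKqA/wC7gP8AzID/AN2A/wDugP8A/4D/AKZ1dod2dpenmIaVdIXHt6Day7iFhZalycmkk5R1g7jKuZd1d4aGl7iXhbfIuLaFgLe4tZaGhYWmhMTpt5V0c7Sop4V1lpWGuIZ2dpfHlXVyg5WmuKiFhnVThfm4c3GUpIaVdHTHhYWmdnd2hrjIloR0dZeXqIZ1dHTG2MWAhPnGdaR0lth0p5ZmhoaGdtiohYaEl7iXg5SFlcWFk8XZ12SU6Pj4x7S4hoanlnZ2xqd1dXZ0ppaTx6imlmV0lrnndLalpqaEhbi4x6eFdoe2lXV0dXWGloO4ybeHdnWElbfohnWEhXZ1uLh1g4R1lseml5WEdnaGdKfph4WHdqaDhaeHd3eHd4W3pHKFp7WDyMnKqIR1hYeEp/h1dYeHt3R0lYeHh4eHdoWTp8jZlYHXpae3lXV0dnWW54WGh5e5loWGh4eHd3d2haiopqRigOnXdHWWloaDlpa3lqept5ent5eHh4d3d4aFmKfIx5aAlPeVdHWGmIOUyqd0lriXdnaHmIeHh4eHh4WGqMjo+aRw1feGdWSGhYKlo4W3pnV2d3eXh4eIiIiHdnWmhWXGx4Cm+Zd2dXWFc3WXubiop5eHd4eHh4eHh4d3hpd2daW0YJT7+ffWtrmipra5qIZ2l4eHh4d3h4eHh3eGhnaFtvZicMCjlJSm2YOFhpenh3Z2h4eHh3eHh4eHd4eHd3WE1vbXtoJxc3XHhYWnl6imh4eHh3eHh4eIh3d3d3d3d3Rjt+no16eUgpanlYZ1dbaXhoeHh4eHh4eIh3d3d4eHdnSUlra22qiDhLiFdnZluKd2d3eHd4eHd4eHd3eHd4d2hoZ1lqjYp4W1p4WHh4W4p4aHh4eHh4d3h4d3h4eHd4eFh3aGmNjZtpWFhoiHdpaGd4eHiIiHh4eHh4eHh5eHh4Z0hpZ2pvmWc3Z3h3d2l4d3h4eHh4eHh4iIh3eGl5iHmIOXmIbG54N0d3eHd4amlnZ3h4iHh4iIiIiHd4aHqYaXhJeHqPiWgnZ3h4eHhbfIhoaHh3eHiIiHh4eHh4aXh4eFhobI6YR0hoeHh4eGlcnHl3aGh4eHiIeHh4eHhoaHdoWWyfmlk3WHmKiHd3aFhZa3loaHh4eHd3eHh4eHd4eHhJTXx7S3ppeXh4aHh4eGhoamuYeHhoeHd3d3h4iHh3Z2g5Jzl6fGuZZ1hoeYiIeHdmWmhpaHhoZ3d3eHiJiHh4eGhnWEdHWntKeXhnaHh3eGhaV1hpiIhnZ2h4aGh5iImIeHd3d2hXR1yaeXdnZ2d4WmyISXl4iXdnWHl3Z2hpeHd3d3d3aGdYSmhrenh4aGhYTqlLmYl5iolZeYl5eXmId3d4eGl5eYl4VldaaoqKeFY8Q="/>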